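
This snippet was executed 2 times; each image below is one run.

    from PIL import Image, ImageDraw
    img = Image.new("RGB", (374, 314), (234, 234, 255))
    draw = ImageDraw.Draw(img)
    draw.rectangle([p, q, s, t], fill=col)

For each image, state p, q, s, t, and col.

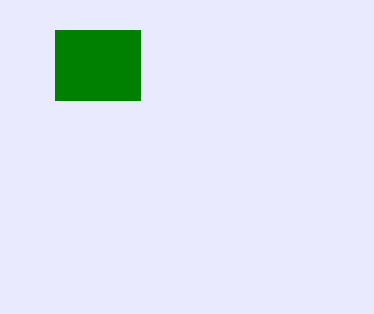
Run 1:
p = 55, q = 30, s = 140, t = 100, col = 'green'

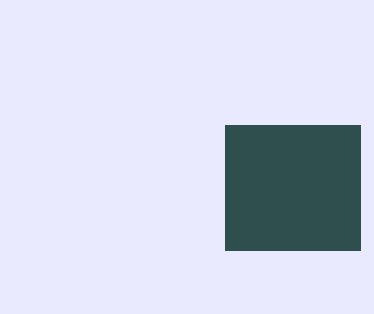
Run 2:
p = 225, q = 125, s = 360, t = 250, col = 'darkslategray'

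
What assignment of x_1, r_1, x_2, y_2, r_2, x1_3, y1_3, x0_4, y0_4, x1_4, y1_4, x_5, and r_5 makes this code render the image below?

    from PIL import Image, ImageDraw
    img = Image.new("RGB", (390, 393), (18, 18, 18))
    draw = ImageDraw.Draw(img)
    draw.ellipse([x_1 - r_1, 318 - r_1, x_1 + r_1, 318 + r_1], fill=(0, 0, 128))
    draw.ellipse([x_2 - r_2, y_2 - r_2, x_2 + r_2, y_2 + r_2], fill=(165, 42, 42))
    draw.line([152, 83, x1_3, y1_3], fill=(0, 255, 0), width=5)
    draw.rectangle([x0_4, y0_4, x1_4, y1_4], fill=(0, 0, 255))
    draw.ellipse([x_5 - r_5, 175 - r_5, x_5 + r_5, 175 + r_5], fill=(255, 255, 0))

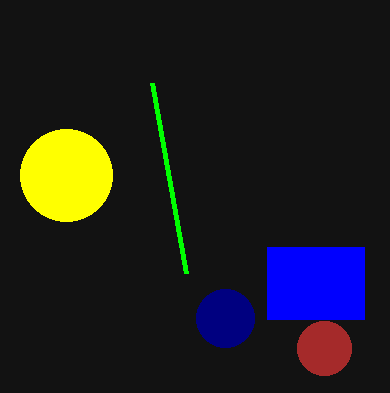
x_1 = 225, r_1 = 29, x_2 = 324, y_2 = 348, r_2 = 27, x1_3 = 186, y1_3 = 273, x0_4 = 267, y0_4 = 247, x1_4 = 364, y1_4 = 319, x_5 = 66, r_5 = 46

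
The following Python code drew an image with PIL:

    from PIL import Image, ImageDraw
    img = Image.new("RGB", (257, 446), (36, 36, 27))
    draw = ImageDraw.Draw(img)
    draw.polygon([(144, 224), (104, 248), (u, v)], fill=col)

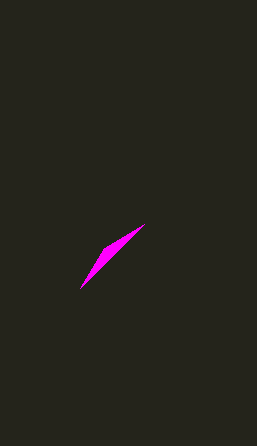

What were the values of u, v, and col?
u = 80
v = 288
col = 'magenta'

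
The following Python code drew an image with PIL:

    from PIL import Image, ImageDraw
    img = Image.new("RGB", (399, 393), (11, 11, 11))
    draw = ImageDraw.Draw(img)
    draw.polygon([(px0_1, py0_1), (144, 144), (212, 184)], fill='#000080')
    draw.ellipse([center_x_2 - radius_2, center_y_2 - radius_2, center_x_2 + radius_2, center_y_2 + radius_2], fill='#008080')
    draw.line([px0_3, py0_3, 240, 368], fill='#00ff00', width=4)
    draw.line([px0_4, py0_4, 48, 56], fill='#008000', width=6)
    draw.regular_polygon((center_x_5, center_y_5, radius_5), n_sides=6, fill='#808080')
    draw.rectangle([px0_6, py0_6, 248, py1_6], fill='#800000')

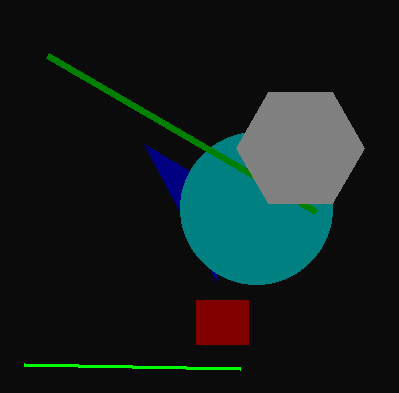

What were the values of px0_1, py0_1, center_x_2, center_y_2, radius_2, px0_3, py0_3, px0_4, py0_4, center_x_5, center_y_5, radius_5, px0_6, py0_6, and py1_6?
px0_1 = 216, py0_1 = 280, center_x_2 = 256, center_y_2 = 208, radius_2 = 76, px0_3 = 24, py0_3 = 364, px0_4 = 316, py0_4 = 212, center_x_5 = 300, center_y_5 = 148, radius_5 = 64, px0_6 = 196, py0_6 = 300, py1_6 = 344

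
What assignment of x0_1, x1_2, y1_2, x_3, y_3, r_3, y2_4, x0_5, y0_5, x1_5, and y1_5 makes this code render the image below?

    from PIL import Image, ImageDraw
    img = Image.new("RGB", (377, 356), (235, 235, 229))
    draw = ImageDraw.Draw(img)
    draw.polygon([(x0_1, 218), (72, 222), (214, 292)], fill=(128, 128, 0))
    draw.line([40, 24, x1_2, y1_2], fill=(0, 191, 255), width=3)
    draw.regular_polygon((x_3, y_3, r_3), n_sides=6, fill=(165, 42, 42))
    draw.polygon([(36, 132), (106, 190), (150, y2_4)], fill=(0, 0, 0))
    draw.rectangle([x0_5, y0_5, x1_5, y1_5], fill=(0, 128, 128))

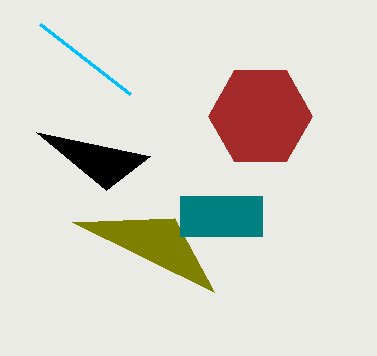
x0_1 = 174, x1_2 = 130, y1_2 = 94, x_3 = 260, y_3 = 116, r_3 = 52, y2_4 = 156, x0_5 = 180, y0_5 = 196, x1_5 = 262, y1_5 = 236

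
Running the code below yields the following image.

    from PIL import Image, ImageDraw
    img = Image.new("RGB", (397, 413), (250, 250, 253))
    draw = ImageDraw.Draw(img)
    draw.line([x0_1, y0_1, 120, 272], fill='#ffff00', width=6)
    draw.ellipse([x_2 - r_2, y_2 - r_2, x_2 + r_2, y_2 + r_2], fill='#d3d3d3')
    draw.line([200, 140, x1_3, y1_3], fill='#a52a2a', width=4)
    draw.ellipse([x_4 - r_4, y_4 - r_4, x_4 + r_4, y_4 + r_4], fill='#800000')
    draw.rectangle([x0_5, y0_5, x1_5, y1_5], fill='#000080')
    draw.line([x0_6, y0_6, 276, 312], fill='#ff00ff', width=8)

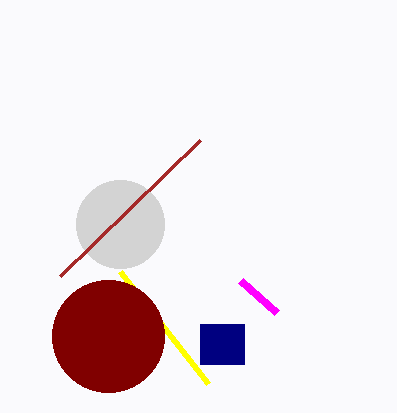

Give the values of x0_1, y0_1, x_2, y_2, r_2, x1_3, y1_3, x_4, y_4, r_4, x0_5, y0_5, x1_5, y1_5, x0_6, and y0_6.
x0_1 = 208, y0_1 = 384, x_2 = 120, y_2 = 224, r_2 = 44, x1_3 = 60, y1_3 = 276, x_4 = 108, y_4 = 336, r_4 = 56, x0_5 = 200, y0_5 = 324, x1_5 = 244, y1_5 = 364, x0_6 = 240, y0_6 = 280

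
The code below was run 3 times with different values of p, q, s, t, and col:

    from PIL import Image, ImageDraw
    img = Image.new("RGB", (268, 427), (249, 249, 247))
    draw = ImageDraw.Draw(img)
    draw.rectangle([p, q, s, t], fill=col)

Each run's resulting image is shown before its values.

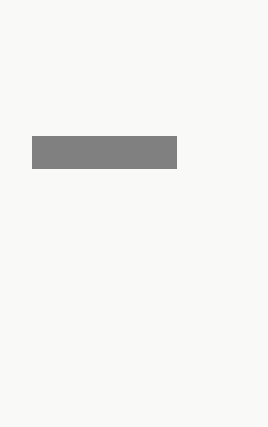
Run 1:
p = 32; q = 136; s = 176; t = 168; col = 'gray'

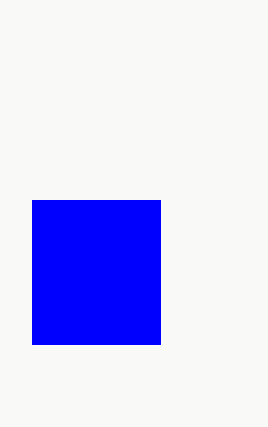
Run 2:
p = 32, q = 200, s = 160, t = 344, col = 'blue'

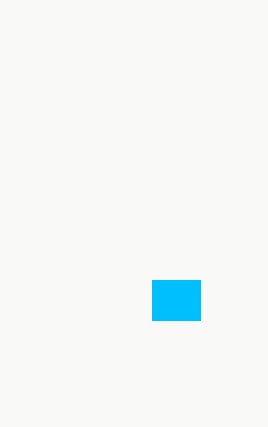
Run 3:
p = 152; q = 280; s = 200; t = 320; col = 'deepskyblue'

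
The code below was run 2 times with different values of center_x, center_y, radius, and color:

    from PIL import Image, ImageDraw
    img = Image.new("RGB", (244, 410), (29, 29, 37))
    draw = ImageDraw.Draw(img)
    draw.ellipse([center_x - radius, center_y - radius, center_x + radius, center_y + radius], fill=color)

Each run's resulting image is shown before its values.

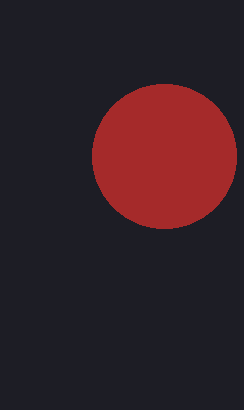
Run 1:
center_x = 164; center_y = 156; radius = 72; color = 'brown'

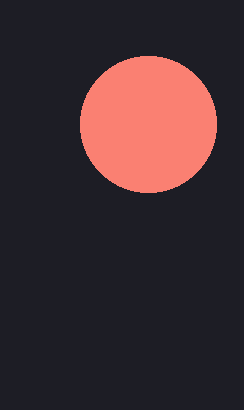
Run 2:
center_x = 148
center_y = 124
radius = 68
color = 'salmon'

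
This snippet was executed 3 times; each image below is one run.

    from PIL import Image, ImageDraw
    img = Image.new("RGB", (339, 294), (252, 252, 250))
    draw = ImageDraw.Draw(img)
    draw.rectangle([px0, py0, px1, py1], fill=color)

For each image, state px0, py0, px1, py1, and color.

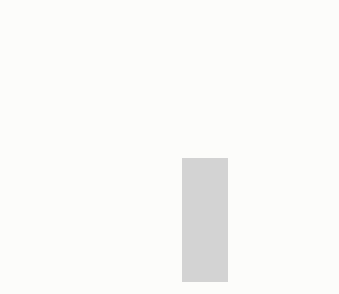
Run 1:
px0 = 182, py0 = 158, px1 = 227, py1 = 281, color = 'lightgray'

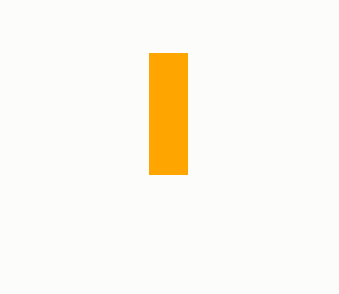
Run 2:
px0 = 149; py0 = 53; px1 = 187; py1 = 174; color = 'orange'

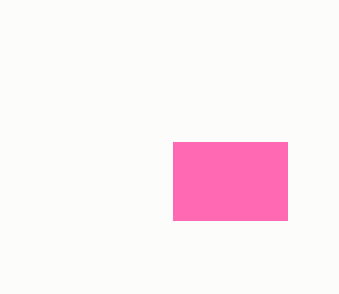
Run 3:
px0 = 173; py0 = 142; px1 = 287; py1 = 220; color = 'hotpink'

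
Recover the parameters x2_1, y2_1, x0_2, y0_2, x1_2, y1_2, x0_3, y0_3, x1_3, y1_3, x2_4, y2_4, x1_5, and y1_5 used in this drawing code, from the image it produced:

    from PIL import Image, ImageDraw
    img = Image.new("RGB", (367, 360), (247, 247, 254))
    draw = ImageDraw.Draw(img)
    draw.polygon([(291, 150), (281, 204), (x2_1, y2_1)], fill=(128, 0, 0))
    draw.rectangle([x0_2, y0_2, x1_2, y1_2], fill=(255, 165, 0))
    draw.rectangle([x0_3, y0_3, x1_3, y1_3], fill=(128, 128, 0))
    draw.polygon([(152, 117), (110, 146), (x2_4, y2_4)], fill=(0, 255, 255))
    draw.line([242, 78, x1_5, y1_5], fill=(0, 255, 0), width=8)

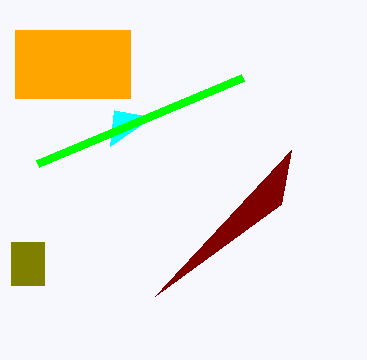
x2_1 = 155; y2_1 = 296; x0_2 = 15; y0_2 = 30; x1_2 = 130; y1_2 = 98; x0_3 = 11; y0_3 = 242; x1_3 = 44; y1_3 = 285; x2_4 = 114; y2_4 = 110; x1_5 = 37; y1_5 = 164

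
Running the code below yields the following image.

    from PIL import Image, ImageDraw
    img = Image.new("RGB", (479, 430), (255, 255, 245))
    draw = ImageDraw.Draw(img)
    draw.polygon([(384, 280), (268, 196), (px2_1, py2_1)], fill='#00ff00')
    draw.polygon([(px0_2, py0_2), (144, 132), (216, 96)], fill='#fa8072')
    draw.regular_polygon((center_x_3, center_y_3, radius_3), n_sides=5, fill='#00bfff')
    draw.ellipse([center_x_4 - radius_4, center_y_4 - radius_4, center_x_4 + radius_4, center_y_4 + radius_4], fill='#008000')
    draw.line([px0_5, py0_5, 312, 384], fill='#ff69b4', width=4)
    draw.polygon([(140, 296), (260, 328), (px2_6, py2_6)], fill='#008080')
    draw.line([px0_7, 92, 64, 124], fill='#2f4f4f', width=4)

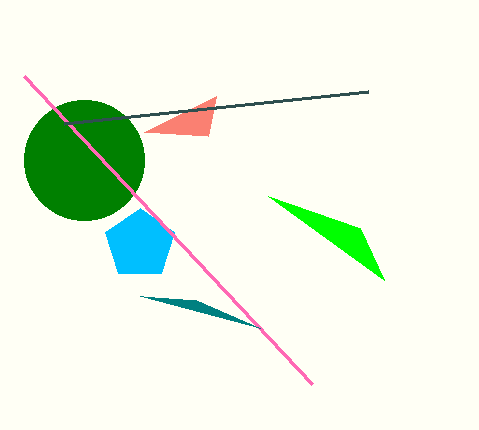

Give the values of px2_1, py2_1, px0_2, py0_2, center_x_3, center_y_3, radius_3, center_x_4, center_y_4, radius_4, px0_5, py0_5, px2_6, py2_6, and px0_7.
px2_1 = 360; py2_1 = 228; px0_2 = 208; py0_2 = 136; center_x_3 = 140; center_y_3 = 244; radius_3 = 36; center_x_4 = 84; center_y_4 = 160; radius_4 = 60; px0_5 = 24; py0_5 = 76; px2_6 = 196; py2_6 = 300; px0_7 = 368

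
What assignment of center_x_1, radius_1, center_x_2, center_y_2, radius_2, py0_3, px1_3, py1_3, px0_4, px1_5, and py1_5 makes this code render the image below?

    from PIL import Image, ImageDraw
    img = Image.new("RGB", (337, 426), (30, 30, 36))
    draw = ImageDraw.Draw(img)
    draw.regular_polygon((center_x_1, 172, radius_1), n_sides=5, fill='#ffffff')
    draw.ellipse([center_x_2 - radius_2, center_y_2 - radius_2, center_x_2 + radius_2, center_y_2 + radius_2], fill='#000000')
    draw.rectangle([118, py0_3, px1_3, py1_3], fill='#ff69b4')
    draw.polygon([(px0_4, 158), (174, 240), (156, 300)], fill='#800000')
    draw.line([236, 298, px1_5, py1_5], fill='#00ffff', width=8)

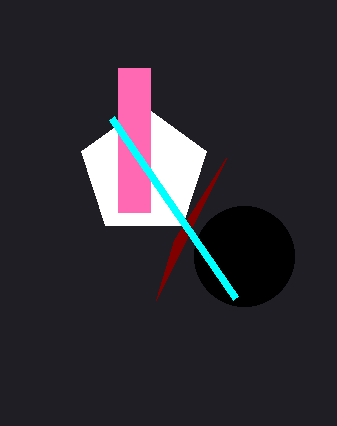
center_x_1 = 144; radius_1 = 66; center_x_2 = 244; center_y_2 = 256; radius_2 = 50; py0_3 = 68; px1_3 = 150; py1_3 = 212; px0_4 = 226; px1_5 = 112; py1_5 = 118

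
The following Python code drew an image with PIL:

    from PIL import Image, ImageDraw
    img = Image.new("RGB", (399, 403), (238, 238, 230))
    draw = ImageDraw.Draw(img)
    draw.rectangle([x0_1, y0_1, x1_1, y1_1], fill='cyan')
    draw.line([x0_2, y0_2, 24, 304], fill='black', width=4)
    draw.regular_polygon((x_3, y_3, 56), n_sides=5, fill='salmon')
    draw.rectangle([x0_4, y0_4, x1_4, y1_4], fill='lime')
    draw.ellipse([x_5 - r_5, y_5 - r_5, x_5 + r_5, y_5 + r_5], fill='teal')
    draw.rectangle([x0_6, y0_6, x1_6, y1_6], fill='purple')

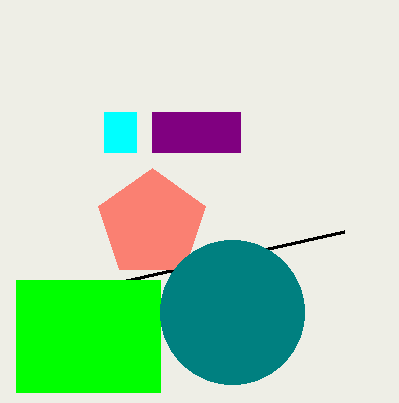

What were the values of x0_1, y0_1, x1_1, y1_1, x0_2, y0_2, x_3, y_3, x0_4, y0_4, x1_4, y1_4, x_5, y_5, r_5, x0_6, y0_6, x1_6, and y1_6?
x0_1 = 104; y0_1 = 112; x1_1 = 136; y1_1 = 152; x0_2 = 344; y0_2 = 232; x_3 = 152; y_3 = 224; x0_4 = 16; y0_4 = 280; x1_4 = 160; y1_4 = 392; x_5 = 232; y_5 = 312; r_5 = 72; x0_6 = 152; y0_6 = 112; x1_6 = 240; y1_6 = 152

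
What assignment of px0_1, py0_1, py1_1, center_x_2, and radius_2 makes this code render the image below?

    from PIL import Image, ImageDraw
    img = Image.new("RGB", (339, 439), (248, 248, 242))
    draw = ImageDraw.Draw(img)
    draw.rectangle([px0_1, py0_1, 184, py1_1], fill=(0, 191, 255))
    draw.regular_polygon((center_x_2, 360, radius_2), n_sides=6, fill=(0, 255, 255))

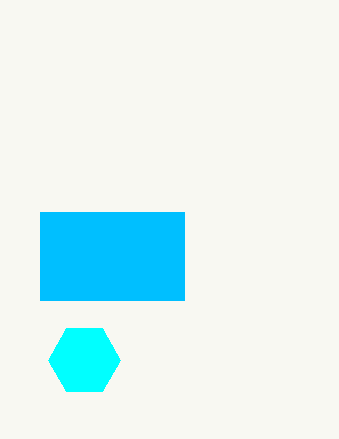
px0_1 = 40, py0_1 = 212, py1_1 = 300, center_x_2 = 84, radius_2 = 36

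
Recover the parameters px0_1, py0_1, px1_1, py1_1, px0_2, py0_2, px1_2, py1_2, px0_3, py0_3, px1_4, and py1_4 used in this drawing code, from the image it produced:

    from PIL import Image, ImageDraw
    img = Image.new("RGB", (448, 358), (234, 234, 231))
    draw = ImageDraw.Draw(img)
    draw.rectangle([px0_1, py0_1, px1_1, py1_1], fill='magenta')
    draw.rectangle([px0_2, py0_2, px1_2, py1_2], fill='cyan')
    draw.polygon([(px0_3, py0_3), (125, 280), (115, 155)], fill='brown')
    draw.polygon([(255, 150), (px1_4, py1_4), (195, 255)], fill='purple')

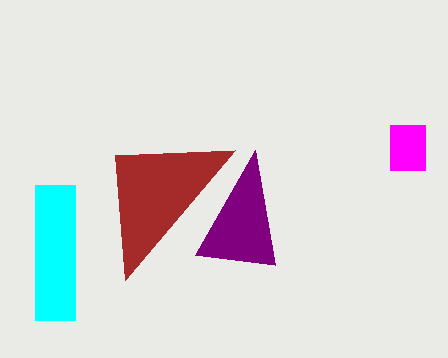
px0_1 = 390
py0_1 = 125
px1_1 = 425
py1_1 = 170
px0_2 = 35
py0_2 = 185
px1_2 = 75
py1_2 = 320
px0_3 = 235
py0_3 = 150
px1_4 = 275
py1_4 = 265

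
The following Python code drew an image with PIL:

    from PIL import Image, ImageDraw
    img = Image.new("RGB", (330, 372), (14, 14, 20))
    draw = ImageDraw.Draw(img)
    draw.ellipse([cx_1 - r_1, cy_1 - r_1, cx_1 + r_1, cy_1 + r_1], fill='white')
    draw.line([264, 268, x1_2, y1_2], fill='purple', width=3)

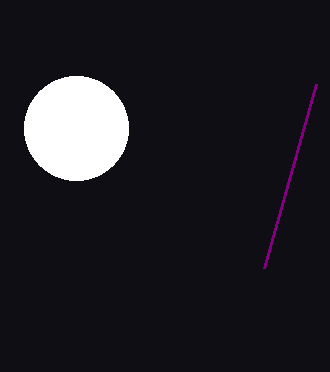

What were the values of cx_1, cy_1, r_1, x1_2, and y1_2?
cx_1 = 76, cy_1 = 128, r_1 = 52, x1_2 = 316, y1_2 = 84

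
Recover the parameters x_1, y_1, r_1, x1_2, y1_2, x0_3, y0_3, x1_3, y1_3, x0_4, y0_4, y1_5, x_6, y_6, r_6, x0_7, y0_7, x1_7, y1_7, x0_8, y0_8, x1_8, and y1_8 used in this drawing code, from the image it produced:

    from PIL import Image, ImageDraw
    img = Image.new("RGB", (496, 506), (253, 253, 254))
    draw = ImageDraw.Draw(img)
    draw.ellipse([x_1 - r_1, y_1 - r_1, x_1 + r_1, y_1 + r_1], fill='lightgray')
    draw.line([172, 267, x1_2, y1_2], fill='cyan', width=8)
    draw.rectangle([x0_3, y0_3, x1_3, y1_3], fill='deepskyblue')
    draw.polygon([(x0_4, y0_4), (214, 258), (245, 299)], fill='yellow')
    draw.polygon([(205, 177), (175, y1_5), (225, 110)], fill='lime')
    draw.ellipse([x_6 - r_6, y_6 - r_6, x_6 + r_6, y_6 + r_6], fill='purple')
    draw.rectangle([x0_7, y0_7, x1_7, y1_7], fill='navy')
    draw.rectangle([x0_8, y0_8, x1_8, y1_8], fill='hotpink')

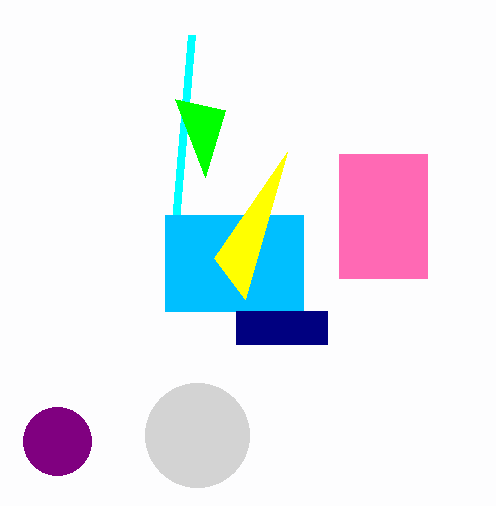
x_1 = 197; y_1 = 435; r_1 = 52; x1_2 = 192; y1_2 = 35; x0_3 = 165; y0_3 = 215; x1_3 = 303; y1_3 = 311; x0_4 = 287; y0_4 = 152; y1_5 = 99; x_6 = 57; y_6 = 441; r_6 = 34; x0_7 = 236; y0_7 = 311; x1_7 = 327; y1_7 = 344; x0_8 = 339; y0_8 = 154; x1_8 = 427; y1_8 = 278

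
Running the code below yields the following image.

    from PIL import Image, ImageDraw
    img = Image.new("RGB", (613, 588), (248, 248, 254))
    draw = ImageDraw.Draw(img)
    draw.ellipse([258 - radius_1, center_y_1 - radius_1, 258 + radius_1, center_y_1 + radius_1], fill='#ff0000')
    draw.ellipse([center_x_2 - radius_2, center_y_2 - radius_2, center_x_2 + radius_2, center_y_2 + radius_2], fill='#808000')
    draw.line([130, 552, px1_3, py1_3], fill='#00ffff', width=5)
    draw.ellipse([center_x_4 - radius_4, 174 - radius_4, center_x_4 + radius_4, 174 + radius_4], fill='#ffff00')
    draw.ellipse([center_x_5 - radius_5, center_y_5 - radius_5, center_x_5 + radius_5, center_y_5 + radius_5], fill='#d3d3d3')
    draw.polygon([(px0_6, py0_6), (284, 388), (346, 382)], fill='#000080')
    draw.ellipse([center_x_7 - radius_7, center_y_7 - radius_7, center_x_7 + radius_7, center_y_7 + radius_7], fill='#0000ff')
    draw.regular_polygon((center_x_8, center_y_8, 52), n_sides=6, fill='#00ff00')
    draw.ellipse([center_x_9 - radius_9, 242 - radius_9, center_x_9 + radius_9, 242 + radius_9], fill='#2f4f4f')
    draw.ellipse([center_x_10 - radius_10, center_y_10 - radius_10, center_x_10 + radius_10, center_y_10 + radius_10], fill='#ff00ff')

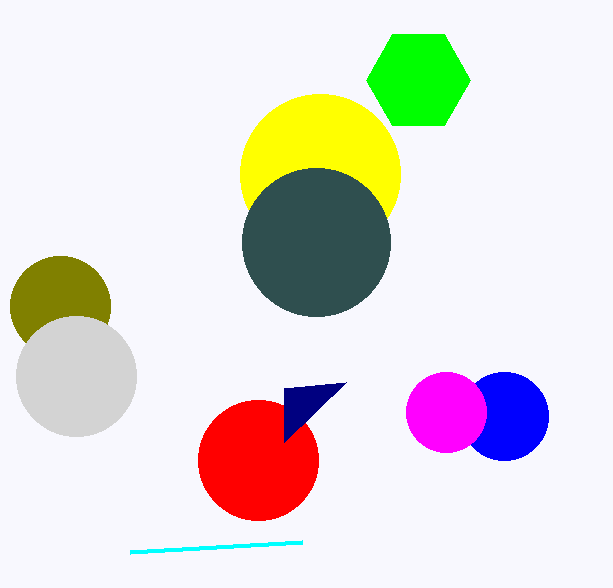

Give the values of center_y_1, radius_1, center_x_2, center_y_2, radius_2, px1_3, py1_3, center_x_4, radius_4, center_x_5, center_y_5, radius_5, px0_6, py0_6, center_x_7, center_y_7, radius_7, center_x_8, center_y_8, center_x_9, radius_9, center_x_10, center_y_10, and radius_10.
center_y_1 = 460; radius_1 = 60; center_x_2 = 60; center_y_2 = 306; radius_2 = 50; px1_3 = 302; py1_3 = 542; center_x_4 = 320; radius_4 = 80; center_x_5 = 76; center_y_5 = 376; radius_5 = 60; px0_6 = 284; py0_6 = 442; center_x_7 = 504; center_y_7 = 416; radius_7 = 44; center_x_8 = 418; center_y_8 = 80; center_x_9 = 316; radius_9 = 74; center_x_10 = 446; center_y_10 = 412; radius_10 = 40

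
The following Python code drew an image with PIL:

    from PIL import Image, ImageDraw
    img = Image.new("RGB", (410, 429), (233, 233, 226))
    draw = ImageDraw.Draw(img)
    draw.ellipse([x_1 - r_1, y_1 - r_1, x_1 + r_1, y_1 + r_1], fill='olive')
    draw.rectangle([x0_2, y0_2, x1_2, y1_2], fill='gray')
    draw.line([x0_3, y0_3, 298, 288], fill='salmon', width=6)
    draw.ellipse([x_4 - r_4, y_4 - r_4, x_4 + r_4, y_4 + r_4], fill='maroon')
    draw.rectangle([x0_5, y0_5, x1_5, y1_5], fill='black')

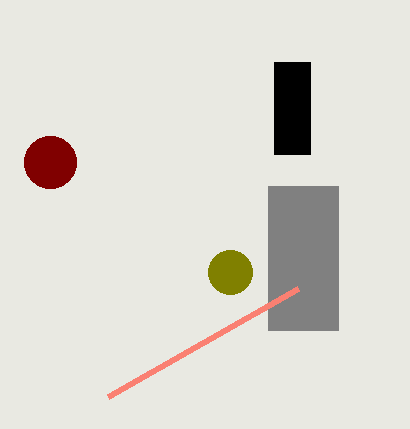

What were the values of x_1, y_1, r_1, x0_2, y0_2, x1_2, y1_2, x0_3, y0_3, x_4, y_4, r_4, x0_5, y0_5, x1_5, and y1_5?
x_1 = 230; y_1 = 272; r_1 = 22; x0_2 = 268; y0_2 = 186; x1_2 = 338; y1_2 = 330; x0_3 = 108; y0_3 = 396; x_4 = 50; y_4 = 162; r_4 = 26; x0_5 = 274; y0_5 = 62; x1_5 = 310; y1_5 = 154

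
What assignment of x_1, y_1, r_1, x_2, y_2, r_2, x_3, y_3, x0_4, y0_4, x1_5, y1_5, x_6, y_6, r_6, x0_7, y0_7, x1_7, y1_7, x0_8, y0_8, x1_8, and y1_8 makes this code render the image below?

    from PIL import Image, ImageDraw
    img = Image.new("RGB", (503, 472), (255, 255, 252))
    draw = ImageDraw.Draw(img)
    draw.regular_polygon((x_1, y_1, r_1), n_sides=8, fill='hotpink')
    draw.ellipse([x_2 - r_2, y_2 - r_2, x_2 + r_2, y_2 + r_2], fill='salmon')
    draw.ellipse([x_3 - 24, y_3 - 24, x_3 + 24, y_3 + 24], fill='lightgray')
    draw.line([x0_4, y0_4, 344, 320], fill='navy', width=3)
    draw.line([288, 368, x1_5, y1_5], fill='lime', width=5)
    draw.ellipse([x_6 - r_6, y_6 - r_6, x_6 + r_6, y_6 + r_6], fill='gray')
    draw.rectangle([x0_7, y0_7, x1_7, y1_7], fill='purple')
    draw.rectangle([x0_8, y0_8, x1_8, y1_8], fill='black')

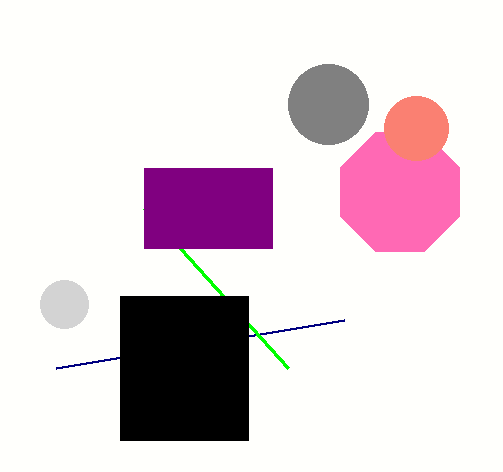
x_1 = 400; y_1 = 192; r_1 = 64; x_2 = 416; y_2 = 128; r_2 = 32; x_3 = 64; y_3 = 304; x0_4 = 56; y0_4 = 368; x1_5 = 144; y1_5 = 208; x_6 = 328; y_6 = 104; r_6 = 40; x0_7 = 144; y0_7 = 168; x1_7 = 272; y1_7 = 248; x0_8 = 120; y0_8 = 296; x1_8 = 248; y1_8 = 440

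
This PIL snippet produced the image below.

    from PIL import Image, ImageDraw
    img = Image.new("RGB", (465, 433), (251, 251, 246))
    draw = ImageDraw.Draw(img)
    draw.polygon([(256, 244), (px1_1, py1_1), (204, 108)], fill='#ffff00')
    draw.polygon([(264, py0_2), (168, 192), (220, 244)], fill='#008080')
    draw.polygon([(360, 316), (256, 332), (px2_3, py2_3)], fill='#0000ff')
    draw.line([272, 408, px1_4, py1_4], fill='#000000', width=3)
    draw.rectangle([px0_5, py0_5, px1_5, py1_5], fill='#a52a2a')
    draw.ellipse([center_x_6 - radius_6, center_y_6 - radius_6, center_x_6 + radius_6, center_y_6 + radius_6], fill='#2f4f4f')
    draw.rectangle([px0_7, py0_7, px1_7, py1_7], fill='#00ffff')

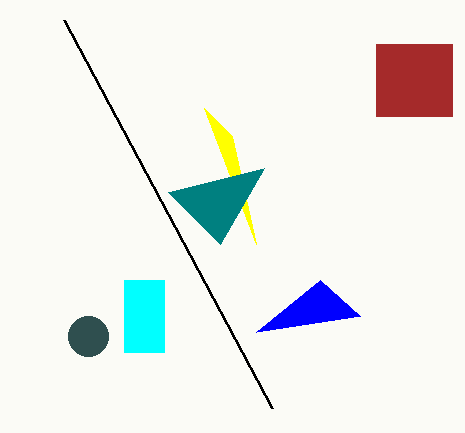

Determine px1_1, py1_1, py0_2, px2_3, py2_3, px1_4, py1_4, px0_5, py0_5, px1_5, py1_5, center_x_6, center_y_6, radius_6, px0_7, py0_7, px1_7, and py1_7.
px1_1 = 232
py1_1 = 136
py0_2 = 168
px2_3 = 320
py2_3 = 280
px1_4 = 64
py1_4 = 20
px0_5 = 376
py0_5 = 44
px1_5 = 452
py1_5 = 116
center_x_6 = 88
center_y_6 = 336
radius_6 = 20
px0_7 = 124
py0_7 = 280
px1_7 = 164
py1_7 = 352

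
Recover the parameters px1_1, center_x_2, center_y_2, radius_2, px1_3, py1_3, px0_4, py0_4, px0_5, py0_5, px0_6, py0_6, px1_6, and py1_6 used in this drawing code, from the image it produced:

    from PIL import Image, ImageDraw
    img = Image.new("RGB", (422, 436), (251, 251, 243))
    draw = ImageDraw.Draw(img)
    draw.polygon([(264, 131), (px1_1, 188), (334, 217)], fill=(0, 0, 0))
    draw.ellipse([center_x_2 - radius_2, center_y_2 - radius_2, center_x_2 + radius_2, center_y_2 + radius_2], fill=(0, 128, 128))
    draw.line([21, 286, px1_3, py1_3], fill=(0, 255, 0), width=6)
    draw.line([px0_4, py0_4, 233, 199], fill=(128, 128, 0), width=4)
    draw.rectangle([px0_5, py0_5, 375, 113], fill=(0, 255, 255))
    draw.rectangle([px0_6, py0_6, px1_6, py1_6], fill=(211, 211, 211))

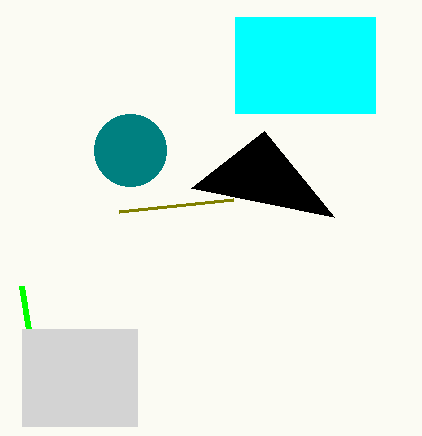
px1_1 = 191, center_x_2 = 130, center_y_2 = 150, radius_2 = 36, px1_3 = 28, py1_3 = 330, px0_4 = 119, py0_4 = 211, px0_5 = 235, py0_5 = 17, px0_6 = 22, py0_6 = 329, px1_6 = 137, py1_6 = 426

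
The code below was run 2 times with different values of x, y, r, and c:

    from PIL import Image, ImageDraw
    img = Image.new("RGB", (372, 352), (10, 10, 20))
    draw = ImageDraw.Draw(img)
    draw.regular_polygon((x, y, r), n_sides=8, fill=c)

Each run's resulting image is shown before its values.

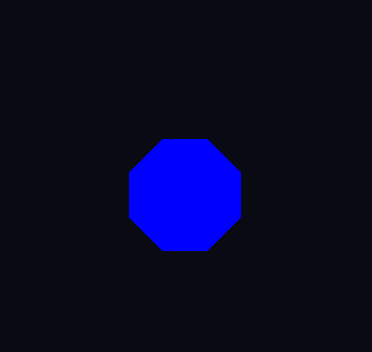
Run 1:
x = 185; y = 195; r = 60; c = 'blue'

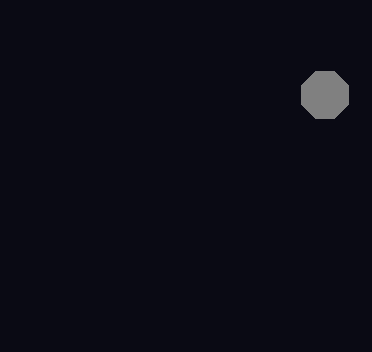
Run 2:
x = 325
y = 95
r = 25
c = 'gray'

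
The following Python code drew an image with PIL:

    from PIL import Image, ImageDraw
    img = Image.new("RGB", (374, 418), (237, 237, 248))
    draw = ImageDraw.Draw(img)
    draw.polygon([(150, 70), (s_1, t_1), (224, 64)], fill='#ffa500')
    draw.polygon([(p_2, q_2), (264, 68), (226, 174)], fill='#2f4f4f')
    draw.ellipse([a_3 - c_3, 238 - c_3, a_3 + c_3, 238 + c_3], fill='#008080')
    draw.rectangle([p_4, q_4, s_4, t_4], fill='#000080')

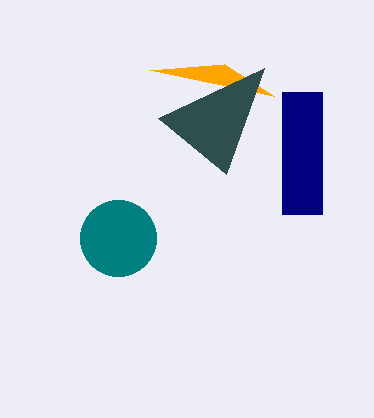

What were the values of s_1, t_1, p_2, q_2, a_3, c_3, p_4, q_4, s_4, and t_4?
s_1 = 274, t_1 = 96, p_2 = 158, q_2 = 118, a_3 = 118, c_3 = 38, p_4 = 282, q_4 = 92, s_4 = 322, t_4 = 214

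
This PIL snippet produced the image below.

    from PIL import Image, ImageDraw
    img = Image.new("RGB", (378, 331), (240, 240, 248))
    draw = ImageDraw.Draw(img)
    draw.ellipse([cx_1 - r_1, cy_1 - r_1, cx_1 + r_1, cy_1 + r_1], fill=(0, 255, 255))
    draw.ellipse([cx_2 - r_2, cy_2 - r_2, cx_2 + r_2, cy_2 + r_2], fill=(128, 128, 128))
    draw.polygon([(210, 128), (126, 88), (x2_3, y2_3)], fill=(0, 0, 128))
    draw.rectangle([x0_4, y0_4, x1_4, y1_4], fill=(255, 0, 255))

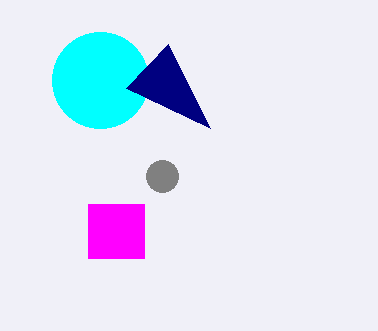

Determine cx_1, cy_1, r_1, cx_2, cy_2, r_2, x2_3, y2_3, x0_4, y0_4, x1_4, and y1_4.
cx_1 = 100
cy_1 = 80
r_1 = 48
cx_2 = 162
cy_2 = 176
r_2 = 16
x2_3 = 168
y2_3 = 44
x0_4 = 88
y0_4 = 204
x1_4 = 144
y1_4 = 258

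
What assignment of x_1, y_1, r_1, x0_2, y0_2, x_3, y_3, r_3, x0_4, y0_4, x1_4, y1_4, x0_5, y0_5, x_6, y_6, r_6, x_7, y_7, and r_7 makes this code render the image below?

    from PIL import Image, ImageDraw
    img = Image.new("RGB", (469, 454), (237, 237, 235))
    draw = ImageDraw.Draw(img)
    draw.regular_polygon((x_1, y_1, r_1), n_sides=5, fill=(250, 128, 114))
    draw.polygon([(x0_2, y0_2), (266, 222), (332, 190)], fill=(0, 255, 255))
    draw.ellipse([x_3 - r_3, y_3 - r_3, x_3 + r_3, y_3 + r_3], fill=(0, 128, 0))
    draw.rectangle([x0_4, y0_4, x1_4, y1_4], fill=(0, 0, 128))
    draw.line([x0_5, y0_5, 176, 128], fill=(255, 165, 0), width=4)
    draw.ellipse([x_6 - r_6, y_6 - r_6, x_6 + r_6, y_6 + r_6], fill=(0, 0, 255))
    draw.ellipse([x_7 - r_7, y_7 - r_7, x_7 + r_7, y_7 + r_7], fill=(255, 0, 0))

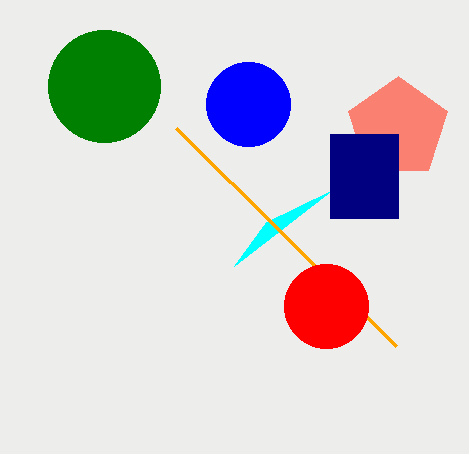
x_1 = 398, y_1 = 128, r_1 = 52, x0_2 = 234, y0_2 = 266, x_3 = 104, y_3 = 86, r_3 = 56, x0_4 = 330, y0_4 = 134, x1_4 = 398, y1_4 = 218, x0_5 = 396, y0_5 = 346, x_6 = 248, y_6 = 104, r_6 = 42, x_7 = 326, y_7 = 306, r_7 = 42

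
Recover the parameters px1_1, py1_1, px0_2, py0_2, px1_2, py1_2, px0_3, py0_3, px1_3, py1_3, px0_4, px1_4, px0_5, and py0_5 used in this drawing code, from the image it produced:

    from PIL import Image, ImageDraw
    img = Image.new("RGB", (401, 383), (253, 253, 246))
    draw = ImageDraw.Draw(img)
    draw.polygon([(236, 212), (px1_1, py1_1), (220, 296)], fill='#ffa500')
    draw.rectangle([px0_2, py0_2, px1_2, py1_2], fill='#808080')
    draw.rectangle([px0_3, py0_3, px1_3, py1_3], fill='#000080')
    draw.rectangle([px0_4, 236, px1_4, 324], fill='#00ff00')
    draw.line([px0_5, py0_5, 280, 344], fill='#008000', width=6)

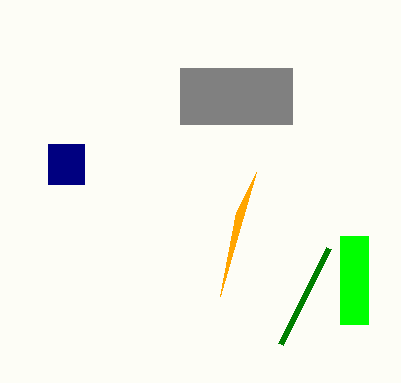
px1_1 = 256; py1_1 = 172; px0_2 = 180; py0_2 = 68; px1_2 = 292; py1_2 = 124; px0_3 = 48; py0_3 = 144; px1_3 = 84; py1_3 = 184; px0_4 = 340; px1_4 = 368; px0_5 = 328; py0_5 = 248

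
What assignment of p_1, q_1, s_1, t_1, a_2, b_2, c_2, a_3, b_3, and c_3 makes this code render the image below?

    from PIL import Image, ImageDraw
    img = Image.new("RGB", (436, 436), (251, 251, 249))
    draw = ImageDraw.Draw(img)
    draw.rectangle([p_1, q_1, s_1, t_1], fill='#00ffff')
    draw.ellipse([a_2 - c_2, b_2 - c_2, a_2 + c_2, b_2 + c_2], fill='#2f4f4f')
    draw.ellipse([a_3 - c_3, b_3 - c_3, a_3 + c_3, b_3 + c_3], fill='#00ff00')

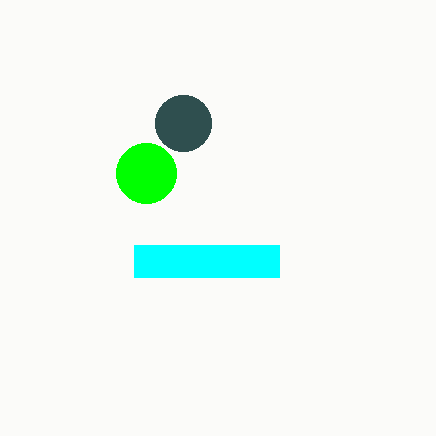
p_1 = 134, q_1 = 245, s_1 = 279, t_1 = 277, a_2 = 183, b_2 = 123, c_2 = 28, a_3 = 146, b_3 = 173, c_3 = 30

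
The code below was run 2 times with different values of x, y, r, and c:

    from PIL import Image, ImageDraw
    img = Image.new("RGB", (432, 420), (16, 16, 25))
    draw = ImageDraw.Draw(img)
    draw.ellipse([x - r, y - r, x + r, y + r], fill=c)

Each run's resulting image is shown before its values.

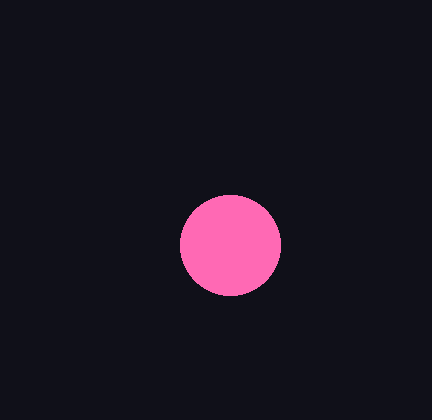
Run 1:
x = 230, y = 245, r = 50, c = 'hotpink'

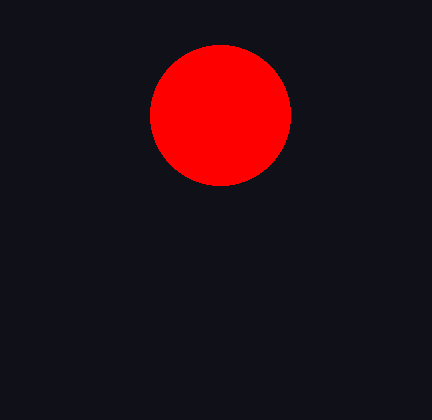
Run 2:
x = 220; y = 115; r = 70; c = 'red'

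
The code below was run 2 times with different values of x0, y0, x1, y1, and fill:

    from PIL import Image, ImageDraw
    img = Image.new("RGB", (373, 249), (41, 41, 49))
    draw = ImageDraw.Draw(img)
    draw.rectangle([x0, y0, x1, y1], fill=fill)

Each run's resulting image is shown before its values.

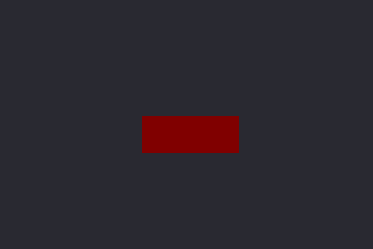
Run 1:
x0 = 142; y0 = 116; x1 = 238; y1 = 152; fill = 'maroon'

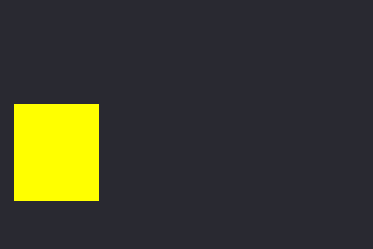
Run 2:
x0 = 14, y0 = 104, x1 = 98, y1 = 200, fill = 'yellow'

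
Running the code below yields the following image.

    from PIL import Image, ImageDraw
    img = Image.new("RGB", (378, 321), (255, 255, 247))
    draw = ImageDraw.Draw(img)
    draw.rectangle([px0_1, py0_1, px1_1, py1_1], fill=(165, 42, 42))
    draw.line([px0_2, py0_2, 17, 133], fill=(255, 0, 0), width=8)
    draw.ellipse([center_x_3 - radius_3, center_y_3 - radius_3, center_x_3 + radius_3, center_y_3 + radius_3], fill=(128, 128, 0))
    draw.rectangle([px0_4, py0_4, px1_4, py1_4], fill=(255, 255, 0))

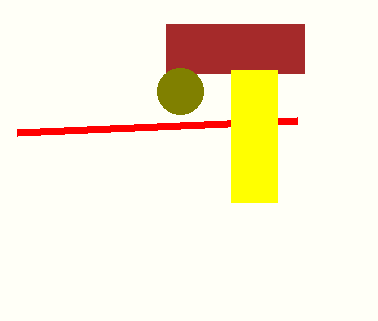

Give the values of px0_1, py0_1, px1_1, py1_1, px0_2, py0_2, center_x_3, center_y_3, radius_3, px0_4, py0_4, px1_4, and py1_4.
px0_1 = 166, py0_1 = 24, px1_1 = 304, py1_1 = 73, px0_2 = 297, py0_2 = 121, center_x_3 = 180, center_y_3 = 91, radius_3 = 23, px0_4 = 231, py0_4 = 70, px1_4 = 277, py1_4 = 202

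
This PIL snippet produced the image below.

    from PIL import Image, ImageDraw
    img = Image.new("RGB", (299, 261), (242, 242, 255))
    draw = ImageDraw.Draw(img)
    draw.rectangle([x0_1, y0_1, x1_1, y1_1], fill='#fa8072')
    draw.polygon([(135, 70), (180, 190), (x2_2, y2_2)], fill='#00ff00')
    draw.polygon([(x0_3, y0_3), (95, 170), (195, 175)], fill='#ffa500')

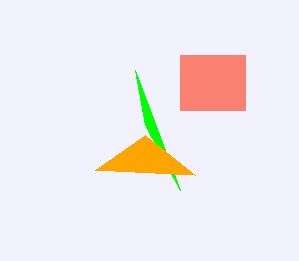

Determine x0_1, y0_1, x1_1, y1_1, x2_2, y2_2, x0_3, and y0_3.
x0_1 = 180, y0_1 = 55, x1_1 = 245, y1_1 = 110, x2_2 = 145, y2_2 = 125, x0_3 = 145, y0_3 = 135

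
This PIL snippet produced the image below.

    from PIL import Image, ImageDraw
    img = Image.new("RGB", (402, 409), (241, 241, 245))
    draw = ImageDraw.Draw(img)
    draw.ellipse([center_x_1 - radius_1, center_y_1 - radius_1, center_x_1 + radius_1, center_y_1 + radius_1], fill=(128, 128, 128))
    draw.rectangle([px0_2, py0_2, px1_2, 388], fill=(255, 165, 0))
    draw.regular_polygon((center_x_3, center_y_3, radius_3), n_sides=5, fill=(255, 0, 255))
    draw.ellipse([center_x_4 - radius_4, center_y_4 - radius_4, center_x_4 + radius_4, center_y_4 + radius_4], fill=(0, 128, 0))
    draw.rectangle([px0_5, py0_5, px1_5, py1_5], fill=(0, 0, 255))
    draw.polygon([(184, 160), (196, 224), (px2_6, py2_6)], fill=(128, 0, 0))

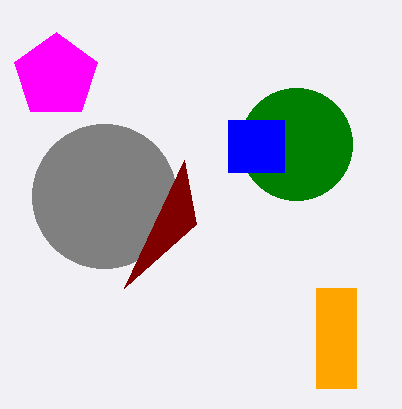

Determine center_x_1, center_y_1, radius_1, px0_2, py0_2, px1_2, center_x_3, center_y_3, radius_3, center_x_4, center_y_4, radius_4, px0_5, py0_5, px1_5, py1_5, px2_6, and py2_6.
center_x_1 = 104
center_y_1 = 196
radius_1 = 72
px0_2 = 316
py0_2 = 288
px1_2 = 356
center_x_3 = 56
center_y_3 = 76
radius_3 = 44
center_x_4 = 296
center_y_4 = 144
radius_4 = 56
px0_5 = 228
py0_5 = 120
px1_5 = 284
py1_5 = 172
px2_6 = 124
py2_6 = 288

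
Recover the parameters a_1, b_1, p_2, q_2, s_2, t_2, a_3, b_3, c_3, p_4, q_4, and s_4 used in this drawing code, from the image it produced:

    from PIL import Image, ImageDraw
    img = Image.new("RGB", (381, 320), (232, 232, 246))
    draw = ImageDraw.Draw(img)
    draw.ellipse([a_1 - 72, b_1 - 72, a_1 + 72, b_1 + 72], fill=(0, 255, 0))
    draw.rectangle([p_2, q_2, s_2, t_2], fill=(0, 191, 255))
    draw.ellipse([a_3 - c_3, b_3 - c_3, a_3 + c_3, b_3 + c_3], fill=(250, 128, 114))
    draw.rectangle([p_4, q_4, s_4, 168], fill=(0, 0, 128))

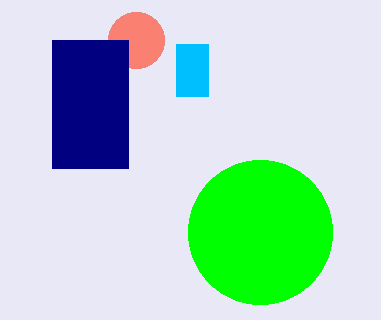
a_1 = 260
b_1 = 232
p_2 = 176
q_2 = 44
s_2 = 208
t_2 = 96
a_3 = 136
b_3 = 40
c_3 = 28
p_4 = 52
q_4 = 40
s_4 = 128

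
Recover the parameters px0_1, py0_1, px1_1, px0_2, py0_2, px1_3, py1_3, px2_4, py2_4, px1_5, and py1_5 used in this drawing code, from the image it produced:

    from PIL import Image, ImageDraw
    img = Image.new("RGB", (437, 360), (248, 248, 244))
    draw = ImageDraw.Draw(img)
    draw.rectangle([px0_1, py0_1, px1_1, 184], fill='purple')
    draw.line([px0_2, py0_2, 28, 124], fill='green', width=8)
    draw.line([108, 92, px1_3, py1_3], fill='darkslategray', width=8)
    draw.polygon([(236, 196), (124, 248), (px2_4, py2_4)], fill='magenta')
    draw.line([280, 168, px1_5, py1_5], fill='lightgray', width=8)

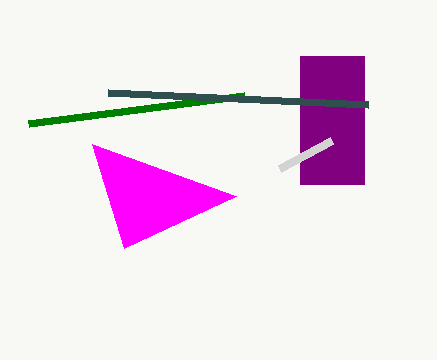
px0_1 = 300
py0_1 = 56
px1_1 = 364
px0_2 = 244
py0_2 = 96
px1_3 = 368
py1_3 = 104
px2_4 = 92
py2_4 = 144
px1_5 = 332
py1_5 = 140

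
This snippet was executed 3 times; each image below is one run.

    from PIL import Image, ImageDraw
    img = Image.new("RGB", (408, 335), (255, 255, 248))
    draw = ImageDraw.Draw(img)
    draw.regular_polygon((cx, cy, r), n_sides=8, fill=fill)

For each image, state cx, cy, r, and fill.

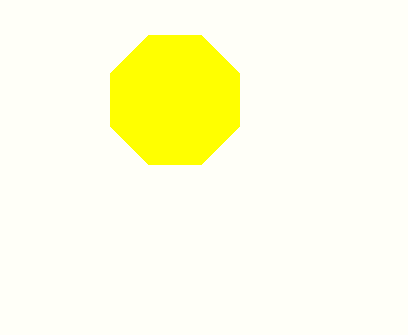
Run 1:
cx = 175; cy = 100; r = 70; fill = 'yellow'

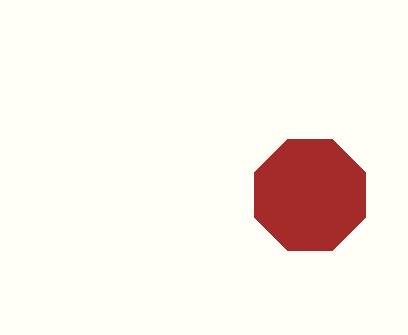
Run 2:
cx = 310; cy = 195; r = 60; fill = 'brown'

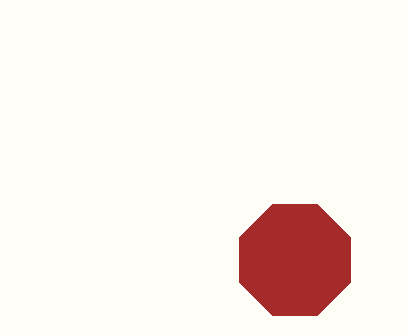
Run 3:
cx = 295
cy = 260
r = 60
fill = 'brown'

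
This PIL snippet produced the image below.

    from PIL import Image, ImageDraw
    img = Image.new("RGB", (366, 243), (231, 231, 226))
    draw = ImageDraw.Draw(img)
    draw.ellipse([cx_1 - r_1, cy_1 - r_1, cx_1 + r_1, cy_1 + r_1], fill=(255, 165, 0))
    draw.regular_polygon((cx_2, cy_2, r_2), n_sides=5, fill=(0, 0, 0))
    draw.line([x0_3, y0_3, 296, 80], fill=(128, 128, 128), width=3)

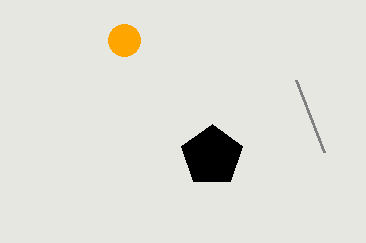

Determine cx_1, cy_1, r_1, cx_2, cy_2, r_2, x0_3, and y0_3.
cx_1 = 124
cy_1 = 40
r_1 = 16
cx_2 = 212
cy_2 = 156
r_2 = 32
x0_3 = 324
y0_3 = 152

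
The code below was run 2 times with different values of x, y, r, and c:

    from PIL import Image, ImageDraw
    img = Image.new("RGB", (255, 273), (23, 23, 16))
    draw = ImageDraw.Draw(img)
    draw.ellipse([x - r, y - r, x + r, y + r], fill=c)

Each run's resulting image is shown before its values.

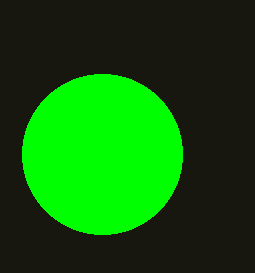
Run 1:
x = 102, y = 154, r = 80, c = 'lime'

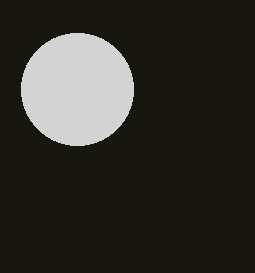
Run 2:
x = 77
y = 89
r = 56
c = 'lightgray'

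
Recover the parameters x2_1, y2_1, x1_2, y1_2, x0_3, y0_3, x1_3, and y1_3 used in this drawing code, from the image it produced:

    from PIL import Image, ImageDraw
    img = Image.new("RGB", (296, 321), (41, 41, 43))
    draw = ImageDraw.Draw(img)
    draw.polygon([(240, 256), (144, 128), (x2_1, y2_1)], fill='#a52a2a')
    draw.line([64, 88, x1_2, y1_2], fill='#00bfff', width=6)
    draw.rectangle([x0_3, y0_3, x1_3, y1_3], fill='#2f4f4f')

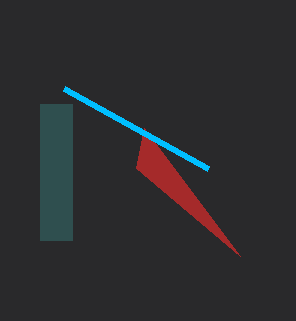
x2_1 = 136
y2_1 = 168
x1_2 = 208
y1_2 = 168
x0_3 = 40
y0_3 = 104
x1_3 = 72
y1_3 = 240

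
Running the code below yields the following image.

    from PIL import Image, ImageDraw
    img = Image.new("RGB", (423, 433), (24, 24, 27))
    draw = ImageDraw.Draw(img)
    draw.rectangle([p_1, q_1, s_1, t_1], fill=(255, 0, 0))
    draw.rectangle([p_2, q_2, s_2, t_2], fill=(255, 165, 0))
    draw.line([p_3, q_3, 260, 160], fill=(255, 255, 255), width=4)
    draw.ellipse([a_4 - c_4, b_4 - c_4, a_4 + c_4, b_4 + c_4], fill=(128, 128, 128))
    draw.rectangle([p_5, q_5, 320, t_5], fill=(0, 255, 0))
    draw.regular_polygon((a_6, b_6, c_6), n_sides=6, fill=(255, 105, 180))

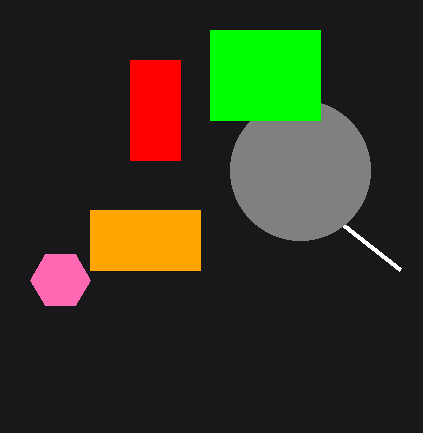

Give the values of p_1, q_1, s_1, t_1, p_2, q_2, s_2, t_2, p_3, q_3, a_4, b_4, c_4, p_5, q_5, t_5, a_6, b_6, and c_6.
p_1 = 130
q_1 = 60
s_1 = 180
t_1 = 160
p_2 = 90
q_2 = 210
s_2 = 200
t_2 = 270
p_3 = 400
q_3 = 270
a_4 = 300
b_4 = 170
c_4 = 70
p_5 = 210
q_5 = 30
t_5 = 120
a_6 = 60
b_6 = 280
c_6 = 30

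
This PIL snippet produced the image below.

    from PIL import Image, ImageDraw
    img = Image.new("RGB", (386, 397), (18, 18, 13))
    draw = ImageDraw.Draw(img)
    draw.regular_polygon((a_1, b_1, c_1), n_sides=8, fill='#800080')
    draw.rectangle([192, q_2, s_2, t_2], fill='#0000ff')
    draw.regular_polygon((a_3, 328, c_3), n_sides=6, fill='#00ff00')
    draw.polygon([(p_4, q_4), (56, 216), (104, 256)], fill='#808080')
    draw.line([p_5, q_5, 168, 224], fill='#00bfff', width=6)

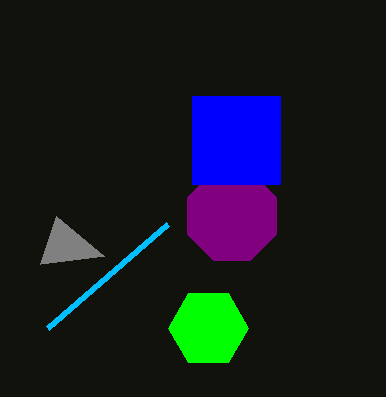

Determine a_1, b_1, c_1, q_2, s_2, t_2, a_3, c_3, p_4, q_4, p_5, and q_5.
a_1 = 232, b_1 = 216, c_1 = 48, q_2 = 96, s_2 = 280, t_2 = 184, a_3 = 208, c_3 = 40, p_4 = 40, q_4 = 264, p_5 = 48, q_5 = 328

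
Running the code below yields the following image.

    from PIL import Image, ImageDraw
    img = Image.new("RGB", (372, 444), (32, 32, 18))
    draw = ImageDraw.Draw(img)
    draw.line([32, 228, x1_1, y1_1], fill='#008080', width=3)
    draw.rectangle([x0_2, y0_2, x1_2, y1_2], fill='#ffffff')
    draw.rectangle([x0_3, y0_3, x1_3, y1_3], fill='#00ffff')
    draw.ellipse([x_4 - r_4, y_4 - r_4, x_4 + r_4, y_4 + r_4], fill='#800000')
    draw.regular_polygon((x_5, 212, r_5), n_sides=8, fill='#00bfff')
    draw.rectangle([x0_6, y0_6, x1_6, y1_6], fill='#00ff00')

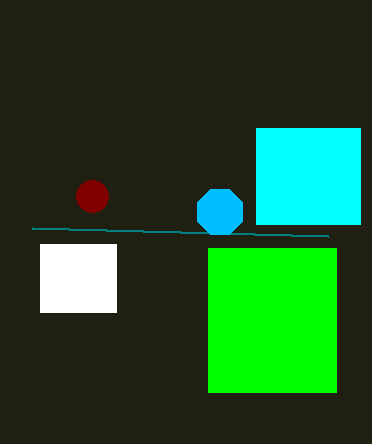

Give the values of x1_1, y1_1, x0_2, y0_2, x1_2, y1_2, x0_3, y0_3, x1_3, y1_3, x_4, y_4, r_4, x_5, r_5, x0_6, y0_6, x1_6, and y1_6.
x1_1 = 328, y1_1 = 236, x0_2 = 40, y0_2 = 244, x1_2 = 116, y1_2 = 312, x0_3 = 256, y0_3 = 128, x1_3 = 360, y1_3 = 224, x_4 = 92, y_4 = 196, r_4 = 16, x_5 = 220, r_5 = 24, x0_6 = 208, y0_6 = 248, x1_6 = 336, y1_6 = 392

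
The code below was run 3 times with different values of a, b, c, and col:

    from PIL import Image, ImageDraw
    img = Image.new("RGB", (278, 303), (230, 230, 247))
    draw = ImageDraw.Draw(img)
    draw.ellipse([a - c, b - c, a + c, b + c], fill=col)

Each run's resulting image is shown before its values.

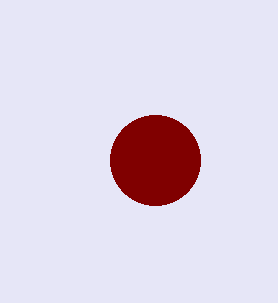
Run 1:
a = 155
b = 160
c = 45
col = 'maroon'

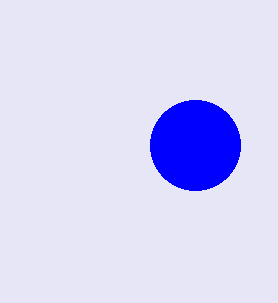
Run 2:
a = 195
b = 145
c = 45
col = 'blue'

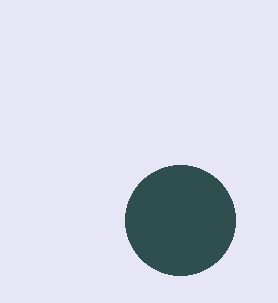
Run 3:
a = 180; b = 220; c = 55; col = 'darkslategray'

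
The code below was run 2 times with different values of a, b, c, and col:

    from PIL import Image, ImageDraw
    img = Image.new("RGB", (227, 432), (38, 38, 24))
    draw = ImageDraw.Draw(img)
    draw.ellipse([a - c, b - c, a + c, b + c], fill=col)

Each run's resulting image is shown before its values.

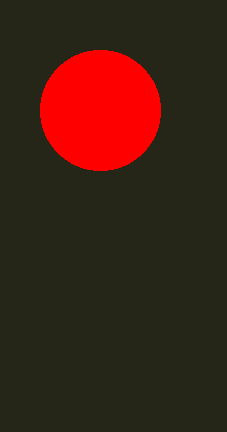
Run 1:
a = 100, b = 110, c = 60, col = 'red'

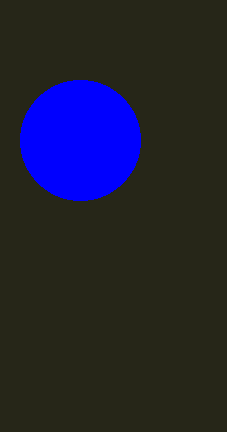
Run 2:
a = 80; b = 140; c = 60; col = 'blue'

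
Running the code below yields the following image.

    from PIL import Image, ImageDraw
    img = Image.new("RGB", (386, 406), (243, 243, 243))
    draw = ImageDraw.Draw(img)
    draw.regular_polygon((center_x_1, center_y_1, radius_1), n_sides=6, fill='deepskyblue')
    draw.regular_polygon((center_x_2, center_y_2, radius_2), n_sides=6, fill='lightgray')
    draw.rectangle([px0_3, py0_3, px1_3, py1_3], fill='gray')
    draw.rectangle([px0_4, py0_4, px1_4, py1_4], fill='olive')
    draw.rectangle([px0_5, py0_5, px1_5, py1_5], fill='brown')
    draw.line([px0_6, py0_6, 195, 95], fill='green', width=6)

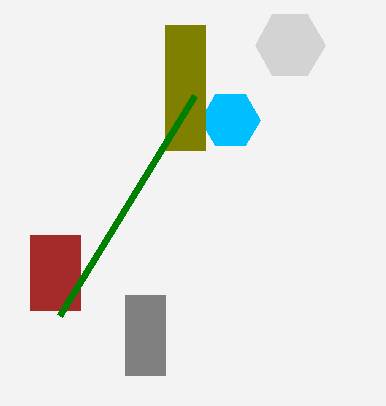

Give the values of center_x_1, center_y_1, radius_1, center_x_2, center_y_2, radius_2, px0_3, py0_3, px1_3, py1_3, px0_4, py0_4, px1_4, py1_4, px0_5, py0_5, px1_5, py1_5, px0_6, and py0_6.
center_x_1 = 230, center_y_1 = 120, radius_1 = 30, center_x_2 = 290, center_y_2 = 45, radius_2 = 35, px0_3 = 125, py0_3 = 295, px1_3 = 165, py1_3 = 375, px0_4 = 165, py0_4 = 25, px1_4 = 205, py1_4 = 150, px0_5 = 30, py0_5 = 235, px1_5 = 80, py1_5 = 310, px0_6 = 60, py0_6 = 315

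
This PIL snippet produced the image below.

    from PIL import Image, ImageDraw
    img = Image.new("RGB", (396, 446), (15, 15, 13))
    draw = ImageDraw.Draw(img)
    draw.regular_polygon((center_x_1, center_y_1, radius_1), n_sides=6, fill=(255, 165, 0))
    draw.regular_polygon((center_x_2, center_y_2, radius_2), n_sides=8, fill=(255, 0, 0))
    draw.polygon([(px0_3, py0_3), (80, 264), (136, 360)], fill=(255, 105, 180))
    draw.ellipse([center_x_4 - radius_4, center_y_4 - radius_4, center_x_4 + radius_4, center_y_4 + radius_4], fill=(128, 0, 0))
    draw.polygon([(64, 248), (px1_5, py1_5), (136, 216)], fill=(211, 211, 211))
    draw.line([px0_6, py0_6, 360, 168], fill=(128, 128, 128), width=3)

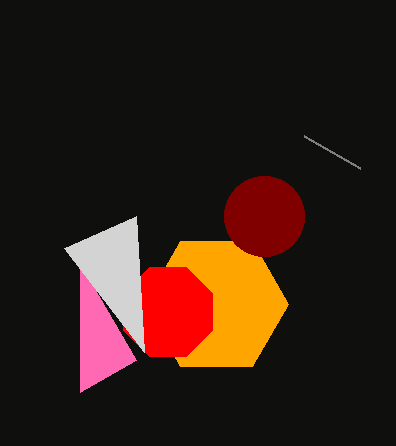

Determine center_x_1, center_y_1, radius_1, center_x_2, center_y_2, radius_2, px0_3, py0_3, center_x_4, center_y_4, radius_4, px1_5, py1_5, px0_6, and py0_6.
center_x_1 = 216; center_y_1 = 304; radius_1 = 72; center_x_2 = 168; center_y_2 = 312; radius_2 = 48; px0_3 = 80; py0_3 = 392; center_x_4 = 264; center_y_4 = 216; radius_4 = 40; px1_5 = 144; py1_5 = 352; px0_6 = 304; py0_6 = 136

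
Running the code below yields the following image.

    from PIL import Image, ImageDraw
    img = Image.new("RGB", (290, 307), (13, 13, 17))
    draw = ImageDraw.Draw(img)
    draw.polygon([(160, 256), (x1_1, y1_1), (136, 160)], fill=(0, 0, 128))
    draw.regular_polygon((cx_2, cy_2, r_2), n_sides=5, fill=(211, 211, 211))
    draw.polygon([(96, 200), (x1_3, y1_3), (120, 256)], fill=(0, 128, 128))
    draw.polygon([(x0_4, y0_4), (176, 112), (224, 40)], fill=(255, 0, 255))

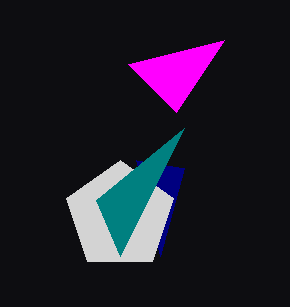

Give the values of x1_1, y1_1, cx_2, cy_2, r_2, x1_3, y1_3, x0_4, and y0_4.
x1_1 = 184
y1_1 = 168
cx_2 = 120
cy_2 = 216
r_2 = 56
x1_3 = 184
y1_3 = 128
x0_4 = 128
y0_4 = 64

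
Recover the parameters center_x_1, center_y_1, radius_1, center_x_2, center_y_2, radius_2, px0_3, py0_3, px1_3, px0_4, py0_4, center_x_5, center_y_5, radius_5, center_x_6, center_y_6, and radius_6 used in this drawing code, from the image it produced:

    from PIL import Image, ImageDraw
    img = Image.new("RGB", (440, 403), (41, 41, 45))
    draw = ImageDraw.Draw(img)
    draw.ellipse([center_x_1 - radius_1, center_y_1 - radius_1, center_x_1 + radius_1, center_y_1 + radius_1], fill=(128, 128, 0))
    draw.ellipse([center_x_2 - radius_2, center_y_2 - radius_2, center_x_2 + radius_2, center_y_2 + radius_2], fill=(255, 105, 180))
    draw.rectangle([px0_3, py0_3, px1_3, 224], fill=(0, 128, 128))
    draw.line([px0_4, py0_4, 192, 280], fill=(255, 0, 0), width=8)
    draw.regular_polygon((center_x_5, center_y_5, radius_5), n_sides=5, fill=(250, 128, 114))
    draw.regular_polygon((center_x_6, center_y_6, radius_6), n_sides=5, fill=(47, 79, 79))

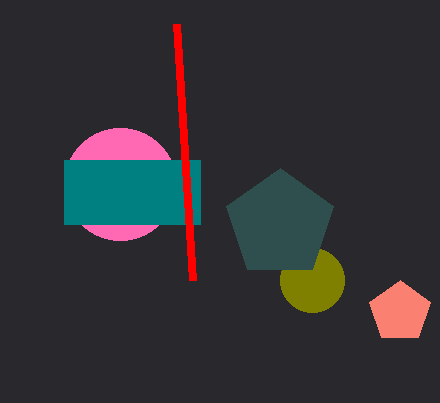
center_x_1 = 312, center_y_1 = 280, radius_1 = 32, center_x_2 = 120, center_y_2 = 184, radius_2 = 56, px0_3 = 64, py0_3 = 160, px1_3 = 200, px0_4 = 176, py0_4 = 24, center_x_5 = 400, center_y_5 = 312, radius_5 = 32, center_x_6 = 280, center_y_6 = 224, radius_6 = 56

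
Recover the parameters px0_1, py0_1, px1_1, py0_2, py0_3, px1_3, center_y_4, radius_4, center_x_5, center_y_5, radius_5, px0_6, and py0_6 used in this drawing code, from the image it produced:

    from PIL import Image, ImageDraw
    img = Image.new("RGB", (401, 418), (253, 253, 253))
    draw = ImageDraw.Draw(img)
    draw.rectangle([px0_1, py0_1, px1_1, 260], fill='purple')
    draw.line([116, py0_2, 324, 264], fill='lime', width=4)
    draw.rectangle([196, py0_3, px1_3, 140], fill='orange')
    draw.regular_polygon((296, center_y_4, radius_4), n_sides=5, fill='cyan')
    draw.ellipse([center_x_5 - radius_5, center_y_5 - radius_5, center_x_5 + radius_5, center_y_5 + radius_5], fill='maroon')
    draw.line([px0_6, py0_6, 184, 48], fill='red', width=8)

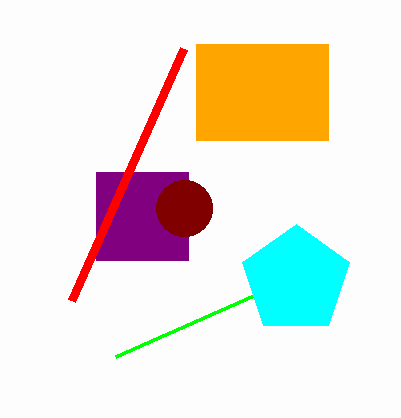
px0_1 = 96, py0_1 = 172, px1_1 = 188, py0_2 = 356, py0_3 = 44, px1_3 = 328, center_y_4 = 280, radius_4 = 56, center_x_5 = 184, center_y_5 = 208, radius_5 = 28, px0_6 = 72, py0_6 = 300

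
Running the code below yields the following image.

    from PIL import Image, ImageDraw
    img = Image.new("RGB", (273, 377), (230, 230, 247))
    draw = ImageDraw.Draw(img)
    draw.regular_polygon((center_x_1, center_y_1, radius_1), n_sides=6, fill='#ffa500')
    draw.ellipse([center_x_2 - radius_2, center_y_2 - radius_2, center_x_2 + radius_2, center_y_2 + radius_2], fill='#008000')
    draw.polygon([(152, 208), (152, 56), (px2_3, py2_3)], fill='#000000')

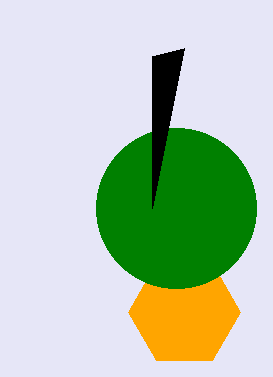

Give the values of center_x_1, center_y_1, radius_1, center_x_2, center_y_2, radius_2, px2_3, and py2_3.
center_x_1 = 184
center_y_1 = 312
radius_1 = 56
center_x_2 = 176
center_y_2 = 208
radius_2 = 80
px2_3 = 184
py2_3 = 48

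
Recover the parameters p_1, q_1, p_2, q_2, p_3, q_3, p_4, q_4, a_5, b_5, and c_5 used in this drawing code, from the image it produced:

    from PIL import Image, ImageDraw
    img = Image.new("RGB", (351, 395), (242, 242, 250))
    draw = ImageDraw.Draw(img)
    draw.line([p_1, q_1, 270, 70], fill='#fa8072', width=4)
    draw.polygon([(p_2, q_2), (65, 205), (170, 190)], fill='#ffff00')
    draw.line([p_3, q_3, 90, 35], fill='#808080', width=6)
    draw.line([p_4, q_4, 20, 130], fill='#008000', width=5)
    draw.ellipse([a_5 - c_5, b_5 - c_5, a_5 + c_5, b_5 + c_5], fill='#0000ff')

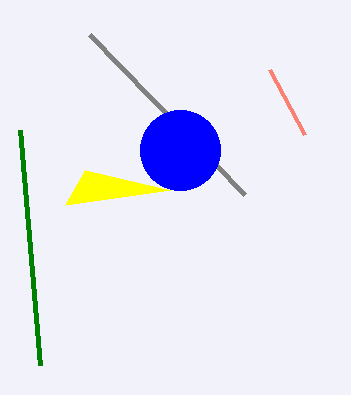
p_1 = 305, q_1 = 135, p_2 = 85, q_2 = 170, p_3 = 245, q_3 = 195, p_4 = 40, q_4 = 365, a_5 = 180, b_5 = 150, c_5 = 40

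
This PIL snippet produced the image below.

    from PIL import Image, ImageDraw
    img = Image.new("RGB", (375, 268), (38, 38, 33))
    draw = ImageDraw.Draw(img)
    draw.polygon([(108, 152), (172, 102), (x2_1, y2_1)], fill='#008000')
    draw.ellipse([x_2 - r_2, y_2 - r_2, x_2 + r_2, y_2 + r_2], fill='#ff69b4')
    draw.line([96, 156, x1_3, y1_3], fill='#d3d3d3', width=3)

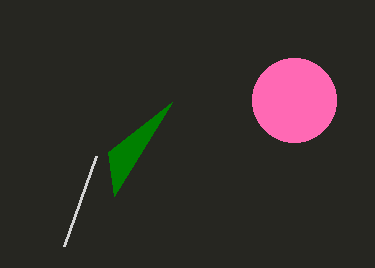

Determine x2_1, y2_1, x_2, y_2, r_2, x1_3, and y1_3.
x2_1 = 114
y2_1 = 196
x_2 = 294
y_2 = 100
r_2 = 42
x1_3 = 64
y1_3 = 246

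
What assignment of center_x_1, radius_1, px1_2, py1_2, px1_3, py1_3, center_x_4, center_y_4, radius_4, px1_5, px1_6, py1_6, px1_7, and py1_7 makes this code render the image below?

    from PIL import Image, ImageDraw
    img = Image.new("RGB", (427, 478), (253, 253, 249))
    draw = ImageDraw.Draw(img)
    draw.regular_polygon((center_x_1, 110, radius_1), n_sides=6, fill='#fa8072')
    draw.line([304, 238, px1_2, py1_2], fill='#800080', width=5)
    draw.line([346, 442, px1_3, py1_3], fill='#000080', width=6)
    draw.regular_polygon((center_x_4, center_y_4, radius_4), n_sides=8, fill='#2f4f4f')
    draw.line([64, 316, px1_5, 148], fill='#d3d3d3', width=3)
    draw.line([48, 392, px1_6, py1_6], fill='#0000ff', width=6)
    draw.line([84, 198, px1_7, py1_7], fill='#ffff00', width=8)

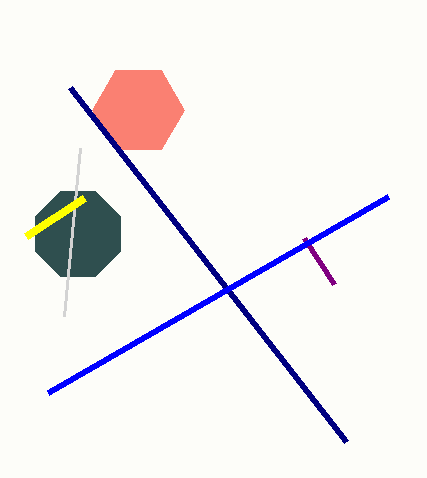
center_x_1 = 138; radius_1 = 46; px1_2 = 334; py1_2 = 284; px1_3 = 70; py1_3 = 88; center_x_4 = 78; center_y_4 = 234; radius_4 = 46; px1_5 = 80; px1_6 = 388; py1_6 = 196; px1_7 = 26; py1_7 = 236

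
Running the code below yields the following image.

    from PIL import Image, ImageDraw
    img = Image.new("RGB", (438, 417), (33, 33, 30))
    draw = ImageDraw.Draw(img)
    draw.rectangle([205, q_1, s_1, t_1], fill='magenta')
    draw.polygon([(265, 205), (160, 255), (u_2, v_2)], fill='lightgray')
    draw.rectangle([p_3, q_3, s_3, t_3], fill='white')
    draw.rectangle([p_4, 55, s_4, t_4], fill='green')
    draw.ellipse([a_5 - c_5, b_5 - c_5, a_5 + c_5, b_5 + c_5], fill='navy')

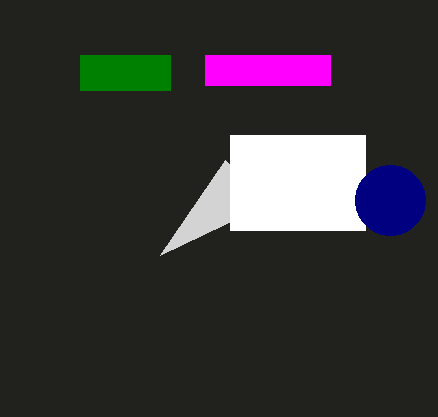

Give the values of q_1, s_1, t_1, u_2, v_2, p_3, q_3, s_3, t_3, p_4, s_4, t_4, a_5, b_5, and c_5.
q_1 = 55, s_1 = 330, t_1 = 85, u_2 = 225, v_2 = 160, p_3 = 230, q_3 = 135, s_3 = 365, t_3 = 230, p_4 = 80, s_4 = 170, t_4 = 90, a_5 = 390, b_5 = 200, c_5 = 35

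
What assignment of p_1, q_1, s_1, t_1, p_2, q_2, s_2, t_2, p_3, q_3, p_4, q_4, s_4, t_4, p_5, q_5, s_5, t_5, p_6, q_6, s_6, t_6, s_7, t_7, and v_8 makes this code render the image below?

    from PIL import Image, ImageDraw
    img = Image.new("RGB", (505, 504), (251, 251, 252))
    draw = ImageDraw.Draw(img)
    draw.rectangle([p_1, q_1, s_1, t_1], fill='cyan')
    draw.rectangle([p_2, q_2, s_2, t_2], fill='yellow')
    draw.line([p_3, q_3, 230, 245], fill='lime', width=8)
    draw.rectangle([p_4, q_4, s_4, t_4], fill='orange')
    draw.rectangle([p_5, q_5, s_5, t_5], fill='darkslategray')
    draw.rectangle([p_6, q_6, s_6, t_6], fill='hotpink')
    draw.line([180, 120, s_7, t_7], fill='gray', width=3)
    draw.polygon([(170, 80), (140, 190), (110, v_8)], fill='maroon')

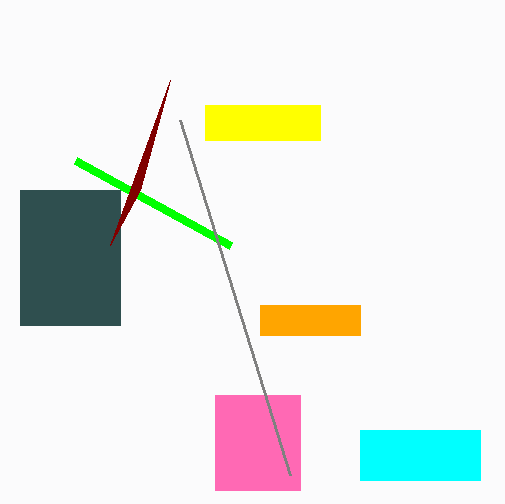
p_1 = 360
q_1 = 430
s_1 = 480
t_1 = 480
p_2 = 205
q_2 = 105
s_2 = 320
t_2 = 140
p_3 = 75
q_3 = 160
p_4 = 260
q_4 = 305
s_4 = 360
t_4 = 335
p_5 = 20
q_5 = 190
s_5 = 120
t_5 = 325
p_6 = 215
q_6 = 395
s_6 = 300
t_6 = 490
s_7 = 290
t_7 = 475
v_8 = 245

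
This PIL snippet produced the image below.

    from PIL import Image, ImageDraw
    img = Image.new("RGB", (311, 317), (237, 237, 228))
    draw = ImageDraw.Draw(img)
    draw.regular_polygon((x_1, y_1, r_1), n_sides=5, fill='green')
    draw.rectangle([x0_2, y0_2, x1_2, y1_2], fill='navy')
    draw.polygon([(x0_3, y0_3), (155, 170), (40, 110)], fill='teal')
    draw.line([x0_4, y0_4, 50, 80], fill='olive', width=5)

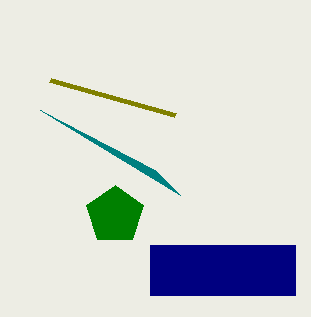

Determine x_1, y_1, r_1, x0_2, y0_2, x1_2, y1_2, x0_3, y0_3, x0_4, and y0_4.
x_1 = 115, y_1 = 215, r_1 = 30, x0_2 = 150, y0_2 = 245, x1_2 = 295, y1_2 = 295, x0_3 = 180, y0_3 = 195, x0_4 = 175, y0_4 = 115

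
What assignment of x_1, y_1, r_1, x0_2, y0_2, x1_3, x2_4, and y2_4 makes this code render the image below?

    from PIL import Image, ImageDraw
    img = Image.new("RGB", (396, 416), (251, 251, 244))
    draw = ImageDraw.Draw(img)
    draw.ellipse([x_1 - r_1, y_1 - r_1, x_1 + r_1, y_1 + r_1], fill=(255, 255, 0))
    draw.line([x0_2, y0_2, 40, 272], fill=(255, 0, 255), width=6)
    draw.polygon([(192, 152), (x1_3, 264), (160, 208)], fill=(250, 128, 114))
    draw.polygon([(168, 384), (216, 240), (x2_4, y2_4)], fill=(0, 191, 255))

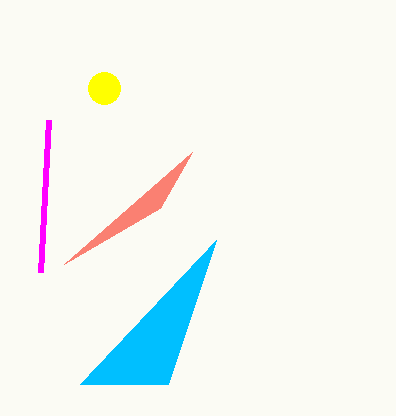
x_1 = 104; y_1 = 88; r_1 = 16; x0_2 = 48; y0_2 = 120; x1_3 = 64; x2_4 = 80; y2_4 = 384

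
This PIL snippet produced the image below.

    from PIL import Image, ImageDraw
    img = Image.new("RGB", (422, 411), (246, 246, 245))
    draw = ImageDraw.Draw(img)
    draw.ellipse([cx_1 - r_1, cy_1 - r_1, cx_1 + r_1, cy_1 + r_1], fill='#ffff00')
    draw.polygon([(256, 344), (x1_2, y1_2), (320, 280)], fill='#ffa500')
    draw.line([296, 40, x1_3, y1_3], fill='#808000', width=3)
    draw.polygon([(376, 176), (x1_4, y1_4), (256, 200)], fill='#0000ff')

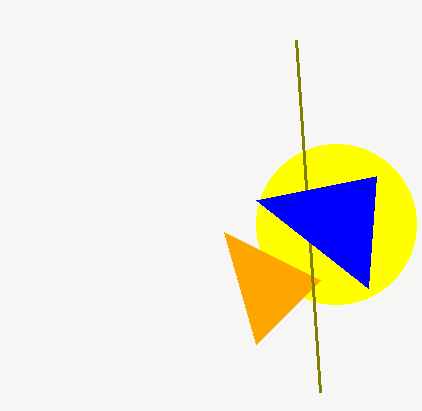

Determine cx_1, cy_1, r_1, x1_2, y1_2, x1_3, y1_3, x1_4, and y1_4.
cx_1 = 336
cy_1 = 224
r_1 = 80
x1_2 = 224
y1_2 = 232
x1_3 = 320
y1_3 = 392
x1_4 = 368
y1_4 = 288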